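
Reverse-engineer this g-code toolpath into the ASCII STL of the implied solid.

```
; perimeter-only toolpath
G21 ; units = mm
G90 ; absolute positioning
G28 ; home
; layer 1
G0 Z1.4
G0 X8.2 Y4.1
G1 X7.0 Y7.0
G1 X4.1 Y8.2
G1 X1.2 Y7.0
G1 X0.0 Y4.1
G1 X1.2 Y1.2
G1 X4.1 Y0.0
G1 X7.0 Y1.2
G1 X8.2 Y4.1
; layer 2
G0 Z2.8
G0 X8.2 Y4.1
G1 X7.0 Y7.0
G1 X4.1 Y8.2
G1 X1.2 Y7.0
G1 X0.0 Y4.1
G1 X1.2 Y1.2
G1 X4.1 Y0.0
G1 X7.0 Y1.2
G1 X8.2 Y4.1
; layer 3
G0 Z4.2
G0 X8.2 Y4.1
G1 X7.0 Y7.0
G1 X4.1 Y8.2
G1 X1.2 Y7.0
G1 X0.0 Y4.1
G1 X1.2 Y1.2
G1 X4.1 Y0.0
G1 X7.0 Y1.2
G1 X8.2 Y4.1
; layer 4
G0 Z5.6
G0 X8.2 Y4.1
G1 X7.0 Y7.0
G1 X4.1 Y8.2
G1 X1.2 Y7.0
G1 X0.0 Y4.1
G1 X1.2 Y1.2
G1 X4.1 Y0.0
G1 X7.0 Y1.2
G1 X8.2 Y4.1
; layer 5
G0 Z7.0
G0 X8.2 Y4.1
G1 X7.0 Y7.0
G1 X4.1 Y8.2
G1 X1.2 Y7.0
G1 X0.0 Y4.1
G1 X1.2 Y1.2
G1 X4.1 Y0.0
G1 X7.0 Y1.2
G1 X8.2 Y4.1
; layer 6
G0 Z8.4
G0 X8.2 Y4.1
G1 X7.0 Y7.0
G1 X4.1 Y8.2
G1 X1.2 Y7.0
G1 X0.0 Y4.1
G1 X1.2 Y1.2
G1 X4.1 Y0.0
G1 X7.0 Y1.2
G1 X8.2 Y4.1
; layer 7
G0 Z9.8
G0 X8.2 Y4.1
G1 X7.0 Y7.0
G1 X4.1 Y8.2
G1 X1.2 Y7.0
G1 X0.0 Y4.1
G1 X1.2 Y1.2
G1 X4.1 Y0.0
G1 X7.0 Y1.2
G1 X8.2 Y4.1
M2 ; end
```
solid part
  facet normal 0.0000 0.0000 -1.0000
    outer loop
      vertex 4.1 8.2 0.0
      vertex 7.0 7.0 0.0
      vertex 8.2 4.1 0.0
    endloop
  endfacet
  facet normal 0.0000 0.0000 -1.0000
    outer loop
      vertex 1.2 7.0 0.0
      vertex 4.1 8.2 0.0
      vertex 8.2 4.1 0.0
    endloop
  endfacet
  facet normal 0.0000 0.0000 -1.0000
    outer loop
      vertex 0.0 4.1 0.0
      vertex 1.2 7.0 0.0
      vertex 8.2 4.1 0.0
    endloop
  endfacet
  facet normal 0.0000 0.0000 -1.0000
    outer loop
      vertex 1.2 1.2 0.0
      vertex 0.0 4.1 0.0
      vertex 8.2 4.1 0.0
    endloop
  endfacet
  facet normal 0.0000 0.0000 -1.0000
    outer loop
      vertex 4.1 0.0 0.0
      vertex 1.2 1.2 0.0
      vertex 8.2 4.1 0.0
    endloop
  endfacet
  facet normal 0.0000 0.0000 -1.0000
    outer loop
      vertex 7.0 1.2 0.0
      vertex 4.1 0.0 0.0
      vertex 8.2 4.1 0.0
    endloop
  endfacet
  facet normal 0.0000 0.0000 1.0000
    outer loop
      vertex 8.2 4.1 9.8
      vertex 7.0 7.0 9.8
      vertex 4.1 8.2 9.8
    endloop
  endfacet
  facet normal 0.0000 0.0000 1.0000
    outer loop
      vertex 8.2 4.1 9.8
      vertex 4.1 8.2 9.8
      vertex 1.2 7.0 9.8
    endloop
  endfacet
  facet normal 0.0000 0.0000 1.0000
    outer loop
      vertex 8.2 4.1 9.8
      vertex 1.2 7.0 9.8
      vertex 0.0 4.1 9.8
    endloop
  endfacet
  facet normal 0.0000 0.0000 1.0000
    outer loop
      vertex 8.2 4.1 9.8
      vertex 0.0 4.1 9.8
      vertex 1.2 1.2 9.8
    endloop
  endfacet
  facet normal 0.0000 0.0000 1.0000
    outer loop
      vertex 8.2 4.1 9.8
      vertex 1.2 1.2 9.8
      vertex 4.1 0.0 9.8
    endloop
  endfacet
  facet normal 0.0000 0.0000 1.0000
    outer loop
      vertex 8.2 4.1 9.8
      vertex 4.1 0.0 9.8
      vertex 7.0 1.2 9.8
    endloop
  endfacet
  facet normal 0.9240 0.3824 0.0000
    outer loop
      vertex 8.2 4.1 0.0
      vertex 7.0 7.0 0.0
      vertex 7.0 7.0 9.8
    endloop
  endfacet
  facet normal 0.9240 0.3824 0.0000
    outer loop
      vertex 8.2 4.1 0.0
      vertex 7.0 7.0 9.8
      vertex 8.2 4.1 9.8
    endloop
  endfacet
  facet normal 0.3824 0.9240 0.0000
    outer loop
      vertex 7.0 7.0 0.0
      vertex 4.1 8.2 0.0
      vertex 4.1 8.2 9.8
    endloop
  endfacet
  facet normal 0.3824 0.9240 0.0000
    outer loop
      vertex 7.0 7.0 0.0
      vertex 4.1 8.2 9.8
      vertex 7.0 7.0 9.8
    endloop
  endfacet
  facet normal -0.3824 0.9240 0.0000
    outer loop
      vertex 4.1 8.2 0.0
      vertex 1.2 7.0 0.0
      vertex 1.2 7.0 9.8
    endloop
  endfacet
  facet normal -0.3824 0.9240 0.0000
    outer loop
      vertex 4.1 8.2 0.0
      vertex 1.2 7.0 9.8
      vertex 4.1 8.2 9.8
    endloop
  endfacet
  facet normal -0.9240 0.3824 0.0000
    outer loop
      vertex 1.2 7.0 0.0
      vertex 0.0 4.1 0.0
      vertex 0.0 4.1 9.8
    endloop
  endfacet
  facet normal -0.9240 0.3824 0.0000
    outer loop
      vertex 1.2 7.0 0.0
      vertex 0.0 4.1 9.8
      vertex 1.2 7.0 9.8
    endloop
  endfacet
  facet normal -0.9240 -0.3824 0.0000
    outer loop
      vertex 0.0 4.1 0.0
      vertex 1.2 1.2 0.0
      vertex 1.2 1.2 9.8
    endloop
  endfacet
  facet normal -0.9240 -0.3824 0.0000
    outer loop
      vertex 0.0 4.1 0.0
      vertex 1.2 1.2 9.8
      vertex 0.0 4.1 9.8
    endloop
  endfacet
  facet normal -0.3824 -0.9240 0.0000
    outer loop
      vertex 1.2 1.2 0.0
      vertex 4.1 0.0 0.0
      vertex 4.1 0.0 9.8
    endloop
  endfacet
  facet normal -0.3824 -0.9240 0.0000
    outer loop
      vertex 1.2 1.2 0.0
      vertex 4.1 0.0 9.8
      vertex 1.2 1.2 9.8
    endloop
  endfacet
  facet normal 0.3824 -0.9240 0.0000
    outer loop
      vertex 4.1 0.0 0.0
      vertex 7.0 1.2 0.0
      vertex 7.0 1.2 9.8
    endloop
  endfacet
  facet normal 0.3824 -0.9240 0.0000
    outer loop
      vertex 4.1 0.0 0.0
      vertex 7.0 1.2 9.8
      vertex 4.1 0.0 9.8
    endloop
  endfacet
  facet normal 0.9240 -0.3824 0.0000
    outer loop
      vertex 7.0 1.2 0.0
      vertex 8.2 4.1 0.0
      vertex 8.2 4.1 9.8
    endloop
  endfacet
  facet normal 0.9240 -0.3824 0.0000
    outer loop
      vertex 7.0 1.2 0.0
      vertex 8.2 4.1 9.8
      vertex 7.0 1.2 9.8
    endloop
  endfacet
endsolid part

The G0 Z moves step by Δz≈1.4 mm. Every layer's G1 loop is the same polygon, so the solid is a straight extrusion of it from z=0 to z≈9.8. Closing with flat bottom and top caps and triangulating gives 28 facets — a regular 8-sided prism (a cylinder approximated with 8 flat sides), circumscribed radius ≈ 4.1 mm, height ≈ 9.8 mm.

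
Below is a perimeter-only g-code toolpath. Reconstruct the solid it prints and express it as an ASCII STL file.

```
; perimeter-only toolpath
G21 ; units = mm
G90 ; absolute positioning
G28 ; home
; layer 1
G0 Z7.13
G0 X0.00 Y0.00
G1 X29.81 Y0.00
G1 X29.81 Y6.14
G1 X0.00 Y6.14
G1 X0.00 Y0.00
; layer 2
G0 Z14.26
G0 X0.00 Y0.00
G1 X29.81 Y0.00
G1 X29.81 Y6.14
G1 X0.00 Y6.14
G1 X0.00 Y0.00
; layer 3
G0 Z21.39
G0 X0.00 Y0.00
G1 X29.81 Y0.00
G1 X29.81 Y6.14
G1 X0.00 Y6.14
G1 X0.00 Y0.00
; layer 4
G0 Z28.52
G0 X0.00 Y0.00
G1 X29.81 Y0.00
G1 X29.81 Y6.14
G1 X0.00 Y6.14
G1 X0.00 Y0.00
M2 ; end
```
solid part
  facet normal 0.0000 0.0000 -1.0000
    outer loop
      vertex 29.81 6.14 0.00
      vertex 29.81 0.00 0.00
      vertex 0.00 0.00 0.00
    endloop
  endfacet
  facet normal 0.0000 0.0000 -1.0000
    outer loop
      vertex 0.00 6.14 0.00
      vertex 29.81 6.14 0.00
      vertex 0.00 0.00 0.00
    endloop
  endfacet
  facet normal 0.0000 0.0000 1.0000
    outer loop
      vertex 0.00 0.00 28.52
      vertex 29.81 0.00 28.52
      vertex 29.81 6.14 28.52
    endloop
  endfacet
  facet normal 0.0000 0.0000 1.0000
    outer loop
      vertex 0.00 0.00 28.52
      vertex 29.81 6.14 28.52
      vertex 0.00 6.14 28.52
    endloop
  endfacet
  facet normal 0.0000 -1.0000 0.0000
    outer loop
      vertex 0.00 0.00 0.00
      vertex 29.81 0.00 0.00
      vertex 29.81 0.00 28.52
    endloop
  endfacet
  facet normal 0.0000 -1.0000 0.0000
    outer loop
      vertex 0.00 0.00 0.00
      vertex 29.81 0.00 28.52
      vertex 0.00 0.00 28.52
    endloop
  endfacet
  facet normal 0.0000 1.0000 0.0000
    outer loop
      vertex 29.81 6.14 28.52
      vertex 29.81 6.14 0.00
      vertex 0.00 6.14 0.00
    endloop
  endfacet
  facet normal 0.0000 1.0000 0.0000
    outer loop
      vertex 0.00 6.14 28.52
      vertex 29.81 6.14 28.52
      vertex 0.00 6.14 0.00
    endloop
  endfacet
  facet normal -1.0000 0.0000 0.0000
    outer loop
      vertex 0.00 6.14 28.52
      vertex 0.00 6.14 0.00
      vertex 0.00 0.00 0.00
    endloop
  endfacet
  facet normal -1.0000 0.0000 0.0000
    outer loop
      vertex 0.00 0.00 28.52
      vertex 0.00 6.14 28.52
      vertex 0.00 0.00 0.00
    endloop
  endfacet
  facet normal 1.0000 0.0000 0.0000
    outer loop
      vertex 29.81 0.00 0.00
      vertex 29.81 6.14 0.00
      vertex 29.81 6.14 28.52
    endloop
  endfacet
  facet normal 1.0000 0.0000 0.0000
    outer loop
      vertex 29.81 0.00 0.00
      vertex 29.81 6.14 28.52
      vertex 29.81 0.00 28.52
    endloop
  endfacet
endsolid part

The G0 Z moves step by Δz≈7.13 mm. Every layer's G1 loop is the same polygon, so the solid is a straight extrusion of it from z=0 to z≈28.5. Closing with flat bottom and top caps and triangulating gives 12 facets — a rectangular box, roughly 29.8 × 6.14 mm footprint and 28.5 mm tall.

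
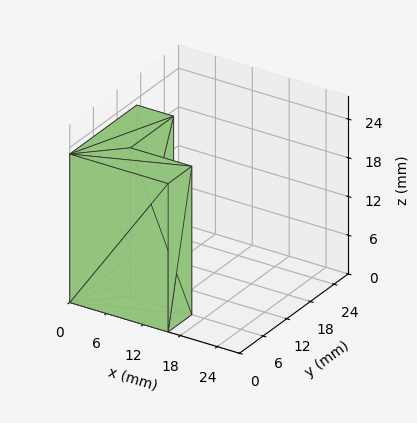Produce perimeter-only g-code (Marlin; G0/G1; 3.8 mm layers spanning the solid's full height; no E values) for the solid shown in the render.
Reading the render: the shape is an L-shaped prism: outer 16 × 17 mm, arm thicknesses ≈ 6 mm (horizontal) and 6 mm (vertical), extruded 23 mm in z (dimensions read to the nearest mm from the axis ticks). For the g-code, the solid's height is divided into equal slices at the stated Δz and each level perimeter traced with G1 moves after a G0 lift.

; perimeter-only toolpath
G21 ; units = mm
G90 ; absolute positioning
G28 ; home
; layer 1
G0 Z3.8
G0 X0.0 Y0.0
G1 X16.0 Y0.0
G1 X16.0 Y6.0
G1 X6.0 Y6.0
G1 X6.0 Y17.0
G1 X0.0 Y17.0
G1 X0.0 Y0.0
; layer 2
G0 Z7.7
G0 X0.0 Y0.0
G1 X16.0 Y0.0
G1 X16.0 Y6.0
G1 X6.0 Y6.0
G1 X6.0 Y17.0
G1 X0.0 Y17.0
G1 X0.0 Y0.0
; layer 3
G0 Z11.5
G0 X0.0 Y0.0
G1 X16.0 Y0.0
G1 X16.0 Y6.0
G1 X6.0 Y6.0
G1 X6.0 Y17.0
G1 X0.0 Y17.0
G1 X0.0 Y0.0
; layer 4
G0 Z15.3
G0 X0.0 Y0.0
G1 X16.0 Y0.0
G1 X16.0 Y6.0
G1 X6.0 Y6.0
G1 X6.0 Y17.0
G1 X0.0 Y17.0
G1 X0.0 Y0.0
; layer 5
G0 Z19.2
G0 X0.0 Y0.0
G1 X16.0 Y0.0
G1 X16.0 Y6.0
G1 X6.0 Y6.0
G1 X6.0 Y17.0
G1 X0.0 Y17.0
G1 X0.0 Y0.0
; layer 6
G0 Z23.0
G0 X0.0 Y0.0
G1 X16.0 Y0.0
G1 X16.0 Y6.0
G1 X6.0 Y6.0
G1 X6.0 Y17.0
G1 X0.0 Y17.0
G1 X0.0 Y0.0
M2 ; end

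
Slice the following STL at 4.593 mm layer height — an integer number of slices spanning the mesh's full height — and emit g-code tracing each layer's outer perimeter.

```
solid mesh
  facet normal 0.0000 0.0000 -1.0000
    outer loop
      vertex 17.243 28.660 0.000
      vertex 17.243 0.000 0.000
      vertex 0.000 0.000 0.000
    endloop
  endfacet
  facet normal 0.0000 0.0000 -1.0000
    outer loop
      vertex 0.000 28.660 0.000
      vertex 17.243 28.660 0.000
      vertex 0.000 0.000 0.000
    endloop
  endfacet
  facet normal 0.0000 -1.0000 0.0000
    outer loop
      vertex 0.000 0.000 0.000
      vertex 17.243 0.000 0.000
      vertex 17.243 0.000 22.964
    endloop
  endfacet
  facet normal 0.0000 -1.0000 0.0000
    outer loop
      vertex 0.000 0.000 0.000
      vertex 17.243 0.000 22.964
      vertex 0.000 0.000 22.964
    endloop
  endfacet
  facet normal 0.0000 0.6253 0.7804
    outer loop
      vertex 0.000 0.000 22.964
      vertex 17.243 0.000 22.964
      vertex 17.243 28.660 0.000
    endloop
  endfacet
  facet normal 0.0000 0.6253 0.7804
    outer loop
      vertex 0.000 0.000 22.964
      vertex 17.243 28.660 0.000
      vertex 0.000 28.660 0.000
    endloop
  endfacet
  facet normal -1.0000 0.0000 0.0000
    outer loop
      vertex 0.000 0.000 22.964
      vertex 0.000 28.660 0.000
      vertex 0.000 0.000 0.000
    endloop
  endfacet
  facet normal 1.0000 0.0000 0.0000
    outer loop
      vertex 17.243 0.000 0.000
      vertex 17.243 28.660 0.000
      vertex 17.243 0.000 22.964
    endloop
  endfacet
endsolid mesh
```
; perimeter-only toolpath
G21 ; units = mm
G90 ; absolute positioning
G28 ; home
; layer 1
G0 Z4.593
G0 X0.000 Y0.000
G1 X17.243 Y0.000
G1 X17.243 Y22.928
G1 X0.000 Y22.928
G1 X0.000 Y0.000
; layer 2
G0 Z9.186
G0 X0.000 Y0.000
G1 X17.243 Y0.000
G1 X17.243 Y17.196
G1 X0.000 Y17.196
G1 X0.000 Y0.000
; layer 3
G0 Z13.778
G0 X0.000 Y0.000
G1 X17.243 Y0.000
G1 X17.243 Y11.464
G1 X0.000 Y11.464
G1 X0.000 Y0.000
; layer 4
G0 Z18.371
G0 X0.000 Y0.000
G1 X17.243 Y0.000
G1 X17.243 Y5.732
G1 X0.000 Y5.732
G1 X0.000 Y0.000
M2 ; end

The solid is a wedge (ramp): 17.2 × 28.7 mm base, rising to 23 mm along the y=0 edge and sloping linearly to z=0 at y=28.7. Slicing at Δz = 4.593 mm — 5 equal slices spanning the solid's height, so layer i sits at z = i·h/5 — gives 4 non-empty perimeters. Each is a 4-segment closed polygon; G0 lifts to the layer z and rapids to the start vertex, then G1 traces the edges. The cross-section shrinks linearly with z (the slice at the apex is degenerate and omitted).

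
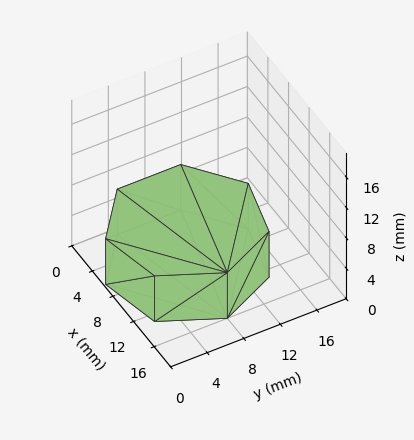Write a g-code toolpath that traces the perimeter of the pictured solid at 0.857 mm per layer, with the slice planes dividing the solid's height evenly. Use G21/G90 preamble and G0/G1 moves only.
Reading the render: the shape is a regular 7-sided prism (a cylinder approximated with 7 flat sides), circumscribed radius ≈ 8 mm, height ≈ 6 mm (dimensions read to the nearest mm from the axis ticks). For the g-code, the solid's height is divided into equal slices at the stated Δz and each level perimeter traced with G1 moves after a G0 lift.

; perimeter-only toolpath
G21 ; units = mm
G90 ; absolute positioning
G28 ; home
; layer 1
G0 Z0.857
G0 X16.000 Y8.000
G1 X12.988 Y14.255
G1 X6.220 Y15.799
G1 X0.792 Y11.471
G1 X0.792 Y4.529
G1 X6.220 Y0.201
G1 X12.988 Y1.745
G1 X16.000 Y8.000
; layer 2
G0 Z1.714
G0 X16.000 Y8.000
G1 X12.988 Y14.255
G1 X6.220 Y15.799
G1 X0.792 Y11.471
G1 X0.792 Y4.529
G1 X6.220 Y0.201
G1 X12.988 Y1.745
G1 X16.000 Y8.000
; layer 3
G0 Z2.571
G0 X16.000 Y8.000
G1 X12.988 Y14.255
G1 X6.220 Y15.799
G1 X0.792 Y11.471
G1 X0.792 Y4.529
G1 X6.220 Y0.201
G1 X12.988 Y1.745
G1 X16.000 Y8.000
; layer 4
G0 Z3.429
G0 X16.000 Y8.000
G1 X12.988 Y14.255
G1 X6.220 Y15.799
G1 X0.792 Y11.471
G1 X0.792 Y4.529
G1 X6.220 Y0.201
G1 X12.988 Y1.745
G1 X16.000 Y8.000
; layer 5
G0 Z4.286
G0 X16.000 Y8.000
G1 X12.988 Y14.255
G1 X6.220 Y15.799
G1 X0.792 Y11.471
G1 X0.792 Y4.529
G1 X6.220 Y0.201
G1 X12.988 Y1.745
G1 X16.000 Y8.000
; layer 6
G0 Z5.143
G0 X16.000 Y8.000
G1 X12.988 Y14.255
G1 X6.220 Y15.799
G1 X0.792 Y11.471
G1 X0.792 Y4.529
G1 X6.220 Y0.201
G1 X12.988 Y1.745
G1 X16.000 Y8.000
; layer 7
G0 Z6.000
G0 X16.000 Y8.000
G1 X12.988 Y14.255
G1 X6.220 Y15.799
G1 X0.792 Y11.471
G1 X0.792 Y4.529
G1 X6.220 Y0.201
G1 X12.988 Y1.745
G1 X16.000 Y8.000
M2 ; end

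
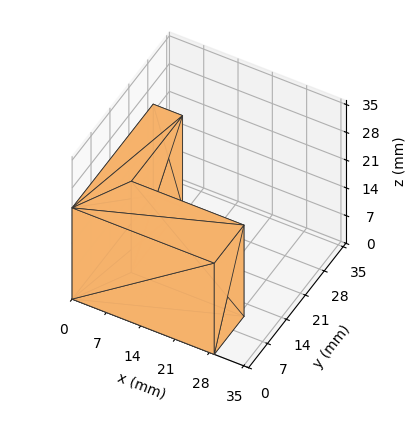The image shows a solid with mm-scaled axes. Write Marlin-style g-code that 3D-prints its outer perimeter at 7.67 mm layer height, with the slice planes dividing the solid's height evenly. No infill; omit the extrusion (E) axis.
Reading the render: the shape is an L-shaped prism: outer 29 × 30 mm, arm thicknesses ≈ 11 mm (horizontal) and 6 mm (vertical), extruded 23 mm in z (dimensions read to the nearest mm from the axis ticks). For the g-code, the solid's height is divided into equal slices at the stated Δz and each level perimeter traced with G1 moves after a G0 lift.

; perimeter-only toolpath
G21 ; units = mm
G90 ; absolute positioning
G28 ; home
; layer 1
G0 Z7.67
G0 X0.00 Y0.00
G1 X29.00 Y0.00
G1 X29.00 Y11.00
G1 X6.00 Y11.00
G1 X6.00 Y30.00
G1 X0.00 Y30.00
G1 X0.00 Y0.00
; layer 2
G0 Z15.33
G0 X0.00 Y0.00
G1 X29.00 Y0.00
G1 X29.00 Y11.00
G1 X6.00 Y11.00
G1 X6.00 Y30.00
G1 X0.00 Y30.00
G1 X0.00 Y0.00
; layer 3
G0 Z23.00
G0 X0.00 Y0.00
G1 X29.00 Y0.00
G1 X29.00 Y11.00
G1 X6.00 Y11.00
G1 X6.00 Y30.00
G1 X0.00 Y30.00
G1 X0.00 Y0.00
M2 ; end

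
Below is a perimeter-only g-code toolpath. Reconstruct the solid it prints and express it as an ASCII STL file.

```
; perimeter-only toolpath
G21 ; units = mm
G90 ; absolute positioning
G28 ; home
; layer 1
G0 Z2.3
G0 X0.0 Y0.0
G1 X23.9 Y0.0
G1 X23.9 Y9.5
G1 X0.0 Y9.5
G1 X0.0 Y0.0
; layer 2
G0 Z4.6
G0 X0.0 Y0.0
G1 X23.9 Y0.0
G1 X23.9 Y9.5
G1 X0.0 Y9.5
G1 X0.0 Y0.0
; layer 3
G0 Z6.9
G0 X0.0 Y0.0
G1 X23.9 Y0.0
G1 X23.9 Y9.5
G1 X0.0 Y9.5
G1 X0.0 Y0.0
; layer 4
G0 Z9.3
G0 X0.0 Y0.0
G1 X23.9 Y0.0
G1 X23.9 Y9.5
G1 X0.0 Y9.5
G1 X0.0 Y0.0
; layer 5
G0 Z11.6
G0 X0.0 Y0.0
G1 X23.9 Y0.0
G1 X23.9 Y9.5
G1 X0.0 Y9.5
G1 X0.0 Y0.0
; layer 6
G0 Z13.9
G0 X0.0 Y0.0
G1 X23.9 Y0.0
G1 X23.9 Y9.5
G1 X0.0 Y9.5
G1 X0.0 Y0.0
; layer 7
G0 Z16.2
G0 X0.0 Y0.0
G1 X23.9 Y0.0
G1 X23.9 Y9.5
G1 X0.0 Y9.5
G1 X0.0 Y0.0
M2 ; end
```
solid part
  facet normal 0.0000 0.0000 -1.0000
    outer loop
      vertex 23.9 9.5 0.0
      vertex 23.9 0.0 0.0
      vertex 0.0 0.0 0.0
    endloop
  endfacet
  facet normal 0.0000 0.0000 -1.0000
    outer loop
      vertex 0.0 9.5 0.0
      vertex 23.9 9.5 0.0
      vertex 0.0 0.0 0.0
    endloop
  endfacet
  facet normal 0.0000 0.0000 1.0000
    outer loop
      vertex 0.0 0.0 16.2
      vertex 23.9 0.0 16.2
      vertex 23.9 9.5 16.2
    endloop
  endfacet
  facet normal 0.0000 0.0000 1.0000
    outer loop
      vertex 0.0 0.0 16.2
      vertex 23.9 9.5 16.2
      vertex 0.0 9.5 16.2
    endloop
  endfacet
  facet normal 0.0000 -1.0000 0.0000
    outer loop
      vertex 0.0 0.0 0.0
      vertex 23.9 0.0 0.0
      vertex 23.9 0.0 16.2
    endloop
  endfacet
  facet normal 0.0000 -1.0000 0.0000
    outer loop
      vertex 0.0 0.0 0.0
      vertex 23.9 0.0 16.2
      vertex 0.0 0.0 16.2
    endloop
  endfacet
  facet normal 0.0000 1.0000 0.0000
    outer loop
      vertex 23.9 9.5 16.2
      vertex 23.9 9.5 0.0
      vertex 0.0 9.5 0.0
    endloop
  endfacet
  facet normal 0.0000 1.0000 0.0000
    outer loop
      vertex 0.0 9.5 16.2
      vertex 23.9 9.5 16.2
      vertex 0.0 9.5 0.0
    endloop
  endfacet
  facet normal -1.0000 0.0000 0.0000
    outer loop
      vertex 0.0 9.5 16.2
      vertex 0.0 9.5 0.0
      vertex 0.0 0.0 0.0
    endloop
  endfacet
  facet normal -1.0000 0.0000 0.0000
    outer loop
      vertex 0.0 0.0 16.2
      vertex 0.0 9.5 16.2
      vertex 0.0 0.0 0.0
    endloop
  endfacet
  facet normal 1.0000 0.0000 0.0000
    outer loop
      vertex 23.9 0.0 0.0
      vertex 23.9 9.5 0.0
      vertex 23.9 9.5 16.2
    endloop
  endfacet
  facet normal 1.0000 0.0000 0.0000
    outer loop
      vertex 23.9 0.0 0.0
      vertex 23.9 9.5 16.2
      vertex 23.9 0.0 16.2
    endloop
  endfacet
endsolid part

The G0 Z moves step by Δz≈2.3 mm. Every layer's G1 loop is the same polygon, so the solid is a straight extrusion of it from z=0 to z≈16.2. Closing with flat bottom and top caps and triangulating gives 12 facets — a rectangular box, roughly 23.9 × 9.5 mm footprint and 16.2 mm tall.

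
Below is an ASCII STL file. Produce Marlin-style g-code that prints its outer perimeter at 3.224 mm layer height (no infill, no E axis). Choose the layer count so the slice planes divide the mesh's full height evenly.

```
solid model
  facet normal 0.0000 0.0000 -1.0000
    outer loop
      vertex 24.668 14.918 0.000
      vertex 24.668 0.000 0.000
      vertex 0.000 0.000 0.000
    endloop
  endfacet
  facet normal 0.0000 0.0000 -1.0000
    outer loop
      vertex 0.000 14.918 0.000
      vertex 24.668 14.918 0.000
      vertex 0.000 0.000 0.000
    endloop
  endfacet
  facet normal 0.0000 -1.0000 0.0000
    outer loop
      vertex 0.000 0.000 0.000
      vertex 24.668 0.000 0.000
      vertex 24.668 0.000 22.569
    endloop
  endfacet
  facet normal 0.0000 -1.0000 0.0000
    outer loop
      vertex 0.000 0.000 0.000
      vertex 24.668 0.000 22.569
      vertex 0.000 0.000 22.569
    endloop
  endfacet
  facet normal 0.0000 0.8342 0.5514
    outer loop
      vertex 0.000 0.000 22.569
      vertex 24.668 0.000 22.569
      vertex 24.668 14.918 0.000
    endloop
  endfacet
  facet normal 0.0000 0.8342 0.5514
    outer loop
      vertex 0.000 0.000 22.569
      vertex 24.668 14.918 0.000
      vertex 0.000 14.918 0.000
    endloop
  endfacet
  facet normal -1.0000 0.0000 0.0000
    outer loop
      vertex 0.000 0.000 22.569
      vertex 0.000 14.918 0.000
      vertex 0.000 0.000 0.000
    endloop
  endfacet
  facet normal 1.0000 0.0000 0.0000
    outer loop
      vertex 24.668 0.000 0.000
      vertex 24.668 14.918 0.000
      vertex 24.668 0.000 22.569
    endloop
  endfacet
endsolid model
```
; perimeter-only toolpath
G21 ; units = mm
G90 ; absolute positioning
G28 ; home
; layer 1
G0 Z3.224
G0 X0.000 Y0.000
G1 X24.668 Y0.000
G1 X24.668 Y12.787
G1 X0.000 Y12.787
G1 X0.000 Y0.000
; layer 2
G0 Z6.448
G0 X0.000 Y0.000
G1 X24.668 Y0.000
G1 X24.668 Y10.656
G1 X0.000 Y10.656
G1 X0.000 Y0.000
; layer 3
G0 Z9.672
G0 X0.000 Y0.000
G1 X24.668 Y0.000
G1 X24.668 Y8.525
G1 X0.000 Y8.525
G1 X0.000 Y0.000
; layer 4
G0 Z12.897
G0 X0.000 Y0.000
G1 X24.668 Y0.000
G1 X24.668 Y6.393
G1 X0.000 Y6.393
G1 X0.000 Y0.000
; layer 5
G0 Z16.121
G0 X0.000 Y0.000
G1 X24.668 Y0.000
G1 X24.668 Y4.262
G1 X0.000 Y4.262
G1 X0.000 Y0.000
; layer 6
G0 Z19.345
G0 X0.000 Y0.000
G1 X24.668 Y0.000
G1 X24.668 Y2.131
G1 X0.000 Y2.131
G1 X0.000 Y0.000
M2 ; end

The solid is a wedge (ramp): 24.7 × 14.9 mm base, rising to 22.6 mm along the y=0 edge and sloping linearly to z=0 at y=14.9. Slicing at Δz = 3.224 mm — 7 equal slices spanning the solid's height, so layer i sits at z = i·h/7 — gives 6 non-empty perimeters. Each is a 4-segment closed polygon; G0 lifts to the layer z and rapids to the start vertex, then G1 traces the edges. The cross-section shrinks linearly with z (the slice at the apex is degenerate and omitted).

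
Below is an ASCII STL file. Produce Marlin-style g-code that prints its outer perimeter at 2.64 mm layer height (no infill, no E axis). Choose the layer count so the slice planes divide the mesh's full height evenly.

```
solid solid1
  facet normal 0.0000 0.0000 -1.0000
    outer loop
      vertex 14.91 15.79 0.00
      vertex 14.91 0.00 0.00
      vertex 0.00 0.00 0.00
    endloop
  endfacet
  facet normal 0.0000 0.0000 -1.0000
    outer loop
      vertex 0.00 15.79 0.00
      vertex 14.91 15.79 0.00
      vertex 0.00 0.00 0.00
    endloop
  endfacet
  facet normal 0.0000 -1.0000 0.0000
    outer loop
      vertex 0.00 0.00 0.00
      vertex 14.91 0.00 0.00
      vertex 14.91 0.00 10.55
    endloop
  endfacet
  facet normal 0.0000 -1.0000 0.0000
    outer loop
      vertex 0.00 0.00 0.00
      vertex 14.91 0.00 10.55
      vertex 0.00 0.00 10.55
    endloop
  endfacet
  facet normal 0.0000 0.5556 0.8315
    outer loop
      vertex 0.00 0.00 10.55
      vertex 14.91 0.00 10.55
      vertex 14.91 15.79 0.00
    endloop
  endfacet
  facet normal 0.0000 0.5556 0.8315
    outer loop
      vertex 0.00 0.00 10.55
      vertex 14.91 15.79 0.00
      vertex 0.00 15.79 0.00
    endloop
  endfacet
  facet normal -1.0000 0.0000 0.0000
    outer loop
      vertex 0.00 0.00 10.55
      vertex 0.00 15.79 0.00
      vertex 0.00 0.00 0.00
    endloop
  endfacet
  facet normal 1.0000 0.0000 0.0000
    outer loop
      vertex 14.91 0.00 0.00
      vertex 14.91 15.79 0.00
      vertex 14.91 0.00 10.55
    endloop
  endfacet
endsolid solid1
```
; perimeter-only toolpath
G21 ; units = mm
G90 ; absolute positioning
G28 ; home
; layer 1
G0 Z2.64
G0 X0.00 Y0.00
G1 X14.91 Y0.00
G1 X14.91 Y11.84
G1 X0.00 Y11.84
G1 X0.00 Y0.00
; layer 2
G0 Z5.28
G0 X0.00 Y0.00
G1 X14.91 Y0.00
G1 X14.91 Y7.89
G1 X0.00 Y7.89
G1 X0.00 Y0.00
; layer 3
G0 Z7.91
G0 X0.00 Y0.00
G1 X14.91 Y0.00
G1 X14.91 Y3.95
G1 X0.00 Y3.95
G1 X0.00 Y0.00
M2 ; end

The solid is a wedge (ramp): 14.9 × 15.8 mm base, rising to 10.6 mm along the y=0 edge and sloping linearly to z=0 at y=15.8. Slicing at Δz = 2.64 mm — 4 equal slices spanning the solid's height, so layer i sits at z = i·h/4 — gives 3 non-empty perimeters. Each is a 4-segment closed polygon; G0 lifts to the layer z and rapids to the start vertex, then G1 traces the edges. The cross-section shrinks linearly with z (the slice at the apex is degenerate and omitted).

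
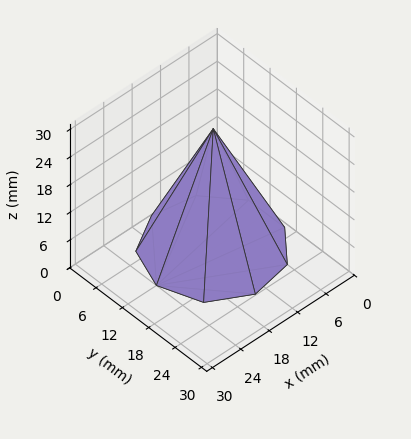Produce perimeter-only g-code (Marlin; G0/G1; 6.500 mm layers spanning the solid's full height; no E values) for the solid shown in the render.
Reading the render: the shape is a regular 9-sided pyramid, base circumscribed radius ≈ 12 mm, apex at z ≈ 26 mm (dimensions read to the nearest mm from the axis ticks). For the g-code, the solid's height is divided into equal slices at the stated Δz and each level perimeter traced with G1 moves after a G0 lift.

; perimeter-only toolpath
G21 ; units = mm
G90 ; absolute positioning
G28 ; home
; layer 1
G0 Z6.500
G0 X21.000 Y12.000
G1 X18.895 Y17.785
G1 X13.563 Y20.864
G1 X7.500 Y19.794
G1 X3.543 Y15.078
G1 X3.543 Y8.922
G1 X7.500 Y4.206
G1 X13.563 Y3.136
G1 X18.895 Y6.215
G1 X21.000 Y12.000
; layer 2
G0 Z13.000
G0 X18.000 Y12.000
G1 X16.596 Y15.857
G1 X13.042 Y17.909
G1 X9.000 Y17.196
G1 X6.362 Y14.052
G1 X6.362 Y9.948
G1 X9.000 Y6.804
G1 X13.042 Y6.091
G1 X16.596 Y8.143
G1 X18.000 Y12.000
; layer 3
G0 Z19.500
G0 X15.000 Y12.000
G1 X14.298 Y13.928
G1 X12.521 Y14.954
G1 X10.500 Y14.598
G1 X9.181 Y13.026
G1 X9.181 Y10.974
G1 X10.500 Y9.402
G1 X12.521 Y9.046
G1 X14.298 Y10.072
G1 X15.000 Y12.000
M2 ; end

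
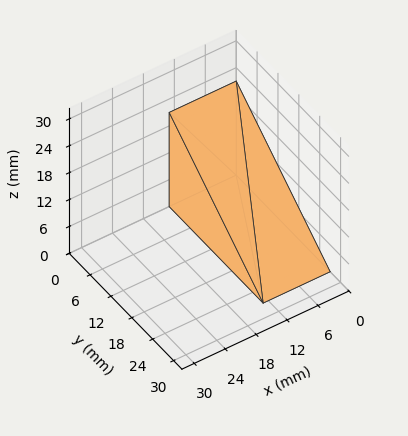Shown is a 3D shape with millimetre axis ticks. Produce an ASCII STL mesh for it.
Reading the render: the shape is a wedge (ramp): 13 × 27 mm base, rising to 21 mm along the y=0 edge and sloping linearly to z=0 at y=27 (dimensions read to the nearest mm from the axis ticks). For the STL, each face is triangulated and given an outward normal.

solid part
  facet normal 0.0000 0.0000 -1.0000
    outer loop
      vertex 13.00 27.00 0.00
      vertex 13.00 0.00 0.00
      vertex 0.00 0.00 0.00
    endloop
  endfacet
  facet normal 0.0000 0.0000 -1.0000
    outer loop
      vertex 0.00 27.00 0.00
      vertex 13.00 27.00 0.00
      vertex 0.00 0.00 0.00
    endloop
  endfacet
  facet normal 0.0000 -1.0000 0.0000
    outer loop
      vertex 0.00 0.00 0.00
      vertex 13.00 0.00 0.00
      vertex 13.00 0.00 21.00
    endloop
  endfacet
  facet normal 0.0000 -1.0000 0.0000
    outer loop
      vertex 0.00 0.00 0.00
      vertex 13.00 0.00 21.00
      vertex 0.00 0.00 21.00
    endloop
  endfacet
  facet normal 0.0000 0.6139 0.7894
    outer loop
      vertex 0.00 0.00 21.00
      vertex 13.00 0.00 21.00
      vertex 13.00 27.00 0.00
    endloop
  endfacet
  facet normal 0.0000 0.6139 0.7894
    outer loop
      vertex 0.00 0.00 21.00
      vertex 13.00 27.00 0.00
      vertex 0.00 27.00 0.00
    endloop
  endfacet
  facet normal -1.0000 0.0000 0.0000
    outer loop
      vertex 0.00 0.00 21.00
      vertex 0.00 27.00 0.00
      vertex 0.00 0.00 0.00
    endloop
  endfacet
  facet normal 1.0000 0.0000 0.0000
    outer loop
      vertex 13.00 0.00 0.00
      vertex 13.00 27.00 0.00
      vertex 13.00 0.00 21.00
    endloop
  endfacet
endsolid part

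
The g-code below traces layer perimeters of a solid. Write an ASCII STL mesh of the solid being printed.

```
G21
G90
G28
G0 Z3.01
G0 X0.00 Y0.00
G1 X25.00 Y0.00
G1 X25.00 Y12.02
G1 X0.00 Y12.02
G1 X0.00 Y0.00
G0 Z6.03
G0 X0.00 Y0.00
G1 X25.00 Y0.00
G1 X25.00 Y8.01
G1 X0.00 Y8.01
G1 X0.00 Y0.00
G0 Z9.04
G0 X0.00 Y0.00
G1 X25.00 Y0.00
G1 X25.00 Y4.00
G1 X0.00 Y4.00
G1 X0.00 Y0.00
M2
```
solid part
  facet normal 0.0000 0.0000 -1.0000
    outer loop
      vertex 25.00 16.02 0.00
      vertex 25.00 0.00 0.00
      vertex 0.00 0.00 0.00
    endloop
  endfacet
  facet normal 0.0000 0.0000 -1.0000
    outer loop
      vertex 0.00 16.02 0.00
      vertex 25.00 16.02 0.00
      vertex 0.00 0.00 0.00
    endloop
  endfacet
  facet normal 0.0000 -1.0000 0.0000
    outer loop
      vertex 0.00 0.00 0.00
      vertex 25.00 0.00 0.00
      vertex 25.00 0.00 12.05
    endloop
  endfacet
  facet normal 0.0000 -1.0000 0.0000
    outer loop
      vertex 0.00 0.00 0.00
      vertex 25.00 0.00 12.05
      vertex 0.00 0.00 12.05
    endloop
  endfacet
  facet normal 0.0000 0.6011 0.7992
    outer loop
      vertex 0.00 0.00 12.05
      vertex 25.00 0.00 12.05
      vertex 25.00 16.02 0.00
    endloop
  endfacet
  facet normal 0.0000 0.6011 0.7992
    outer loop
      vertex 0.00 0.00 12.05
      vertex 25.00 16.02 0.00
      vertex 0.00 16.02 0.00
    endloop
  endfacet
  facet normal -1.0000 0.0000 0.0000
    outer loop
      vertex 0.00 0.00 12.05
      vertex 0.00 16.02 0.00
      vertex 0.00 0.00 0.00
    endloop
  endfacet
  facet normal 1.0000 0.0000 0.0000
    outer loop
      vertex 25.00 0.00 0.00
      vertex 25.00 16.02 0.00
      vertex 25.00 0.00 12.05
    endloop
  endfacet
endsolid part

The G0 Z moves step by Δz≈3.01 mm. The G1 loops shrink linearly with z, so the solid tapers from its base footprint up to z≈12.1. Closing with a flat bottom cap and the tapered top and triangulating gives 8 facets — a wedge (ramp): 25 × 16 mm base, rising to 12.1 mm along the y=0 edge and sloping linearly to z=0 at y=16.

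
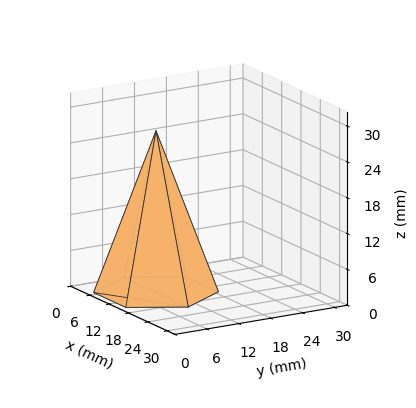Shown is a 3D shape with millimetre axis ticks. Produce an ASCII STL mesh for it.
Reading the render: the shape is a regular 6-sided pyramid, base circumscribed radius ≈ 10 mm, apex at z ≈ 27 mm (dimensions read to the nearest mm from the axis ticks). For the STL, each face is triangulated and given an outward normal.

solid part
  facet normal 0.0000 0.0000 -1.0000
    outer loop
      vertex 5.0 18.7 0.0
      vertex 15.0 18.7 0.0
      vertex 20.0 10.0 0.0
    endloop
  endfacet
  facet normal 0.0000 0.0000 -1.0000
    outer loop
      vertex 0.0 10.0 0.0
      vertex 5.0 18.7 0.0
      vertex 20.0 10.0 0.0
    endloop
  endfacet
  facet normal 0.0000 0.0000 -1.0000
    outer loop
      vertex 5.0 1.3 0.0
      vertex 0.0 10.0 0.0
      vertex 20.0 10.0 0.0
    endloop
  endfacet
  facet normal 0.0000 0.0000 -1.0000
    outer loop
      vertex 15.0 1.3 0.0
      vertex 5.0 1.3 0.0
      vertex 20.0 10.0 0.0
    endloop
  endfacet
  facet normal 0.8255 0.4744 0.3057
    outer loop
      vertex 20.0 10.0 0.0
      vertex 15.0 18.7 0.0
      vertex 10.0 10.0 27.0
    endloop
  endfacet
  facet normal 0.0000 0.9518 0.3067
    outer loop
      vertex 15.0 18.7 0.0
      vertex 5.0 18.7 0.0
      vertex 10.0 10.0 27.0
    endloop
  endfacet
  facet normal -0.8255 0.4744 0.3057
    outer loop
      vertex 5.0 18.7 0.0
      vertex 0.0 10.0 0.0
      vertex 10.0 10.0 27.0
    endloop
  endfacet
  facet normal -0.8255 -0.4744 0.3057
    outer loop
      vertex 0.0 10.0 0.0
      vertex 5.0 1.3 0.0
      vertex 10.0 10.0 27.0
    endloop
  endfacet
  facet normal 0.0000 -0.9518 0.3067
    outer loop
      vertex 5.0 1.3 0.0
      vertex 15.0 1.3 0.0
      vertex 10.0 10.0 27.0
    endloop
  endfacet
  facet normal 0.8255 -0.4744 0.3057
    outer loop
      vertex 15.0 1.3 0.0
      vertex 20.0 10.0 0.0
      vertex 10.0 10.0 27.0
    endloop
  endfacet
endsolid part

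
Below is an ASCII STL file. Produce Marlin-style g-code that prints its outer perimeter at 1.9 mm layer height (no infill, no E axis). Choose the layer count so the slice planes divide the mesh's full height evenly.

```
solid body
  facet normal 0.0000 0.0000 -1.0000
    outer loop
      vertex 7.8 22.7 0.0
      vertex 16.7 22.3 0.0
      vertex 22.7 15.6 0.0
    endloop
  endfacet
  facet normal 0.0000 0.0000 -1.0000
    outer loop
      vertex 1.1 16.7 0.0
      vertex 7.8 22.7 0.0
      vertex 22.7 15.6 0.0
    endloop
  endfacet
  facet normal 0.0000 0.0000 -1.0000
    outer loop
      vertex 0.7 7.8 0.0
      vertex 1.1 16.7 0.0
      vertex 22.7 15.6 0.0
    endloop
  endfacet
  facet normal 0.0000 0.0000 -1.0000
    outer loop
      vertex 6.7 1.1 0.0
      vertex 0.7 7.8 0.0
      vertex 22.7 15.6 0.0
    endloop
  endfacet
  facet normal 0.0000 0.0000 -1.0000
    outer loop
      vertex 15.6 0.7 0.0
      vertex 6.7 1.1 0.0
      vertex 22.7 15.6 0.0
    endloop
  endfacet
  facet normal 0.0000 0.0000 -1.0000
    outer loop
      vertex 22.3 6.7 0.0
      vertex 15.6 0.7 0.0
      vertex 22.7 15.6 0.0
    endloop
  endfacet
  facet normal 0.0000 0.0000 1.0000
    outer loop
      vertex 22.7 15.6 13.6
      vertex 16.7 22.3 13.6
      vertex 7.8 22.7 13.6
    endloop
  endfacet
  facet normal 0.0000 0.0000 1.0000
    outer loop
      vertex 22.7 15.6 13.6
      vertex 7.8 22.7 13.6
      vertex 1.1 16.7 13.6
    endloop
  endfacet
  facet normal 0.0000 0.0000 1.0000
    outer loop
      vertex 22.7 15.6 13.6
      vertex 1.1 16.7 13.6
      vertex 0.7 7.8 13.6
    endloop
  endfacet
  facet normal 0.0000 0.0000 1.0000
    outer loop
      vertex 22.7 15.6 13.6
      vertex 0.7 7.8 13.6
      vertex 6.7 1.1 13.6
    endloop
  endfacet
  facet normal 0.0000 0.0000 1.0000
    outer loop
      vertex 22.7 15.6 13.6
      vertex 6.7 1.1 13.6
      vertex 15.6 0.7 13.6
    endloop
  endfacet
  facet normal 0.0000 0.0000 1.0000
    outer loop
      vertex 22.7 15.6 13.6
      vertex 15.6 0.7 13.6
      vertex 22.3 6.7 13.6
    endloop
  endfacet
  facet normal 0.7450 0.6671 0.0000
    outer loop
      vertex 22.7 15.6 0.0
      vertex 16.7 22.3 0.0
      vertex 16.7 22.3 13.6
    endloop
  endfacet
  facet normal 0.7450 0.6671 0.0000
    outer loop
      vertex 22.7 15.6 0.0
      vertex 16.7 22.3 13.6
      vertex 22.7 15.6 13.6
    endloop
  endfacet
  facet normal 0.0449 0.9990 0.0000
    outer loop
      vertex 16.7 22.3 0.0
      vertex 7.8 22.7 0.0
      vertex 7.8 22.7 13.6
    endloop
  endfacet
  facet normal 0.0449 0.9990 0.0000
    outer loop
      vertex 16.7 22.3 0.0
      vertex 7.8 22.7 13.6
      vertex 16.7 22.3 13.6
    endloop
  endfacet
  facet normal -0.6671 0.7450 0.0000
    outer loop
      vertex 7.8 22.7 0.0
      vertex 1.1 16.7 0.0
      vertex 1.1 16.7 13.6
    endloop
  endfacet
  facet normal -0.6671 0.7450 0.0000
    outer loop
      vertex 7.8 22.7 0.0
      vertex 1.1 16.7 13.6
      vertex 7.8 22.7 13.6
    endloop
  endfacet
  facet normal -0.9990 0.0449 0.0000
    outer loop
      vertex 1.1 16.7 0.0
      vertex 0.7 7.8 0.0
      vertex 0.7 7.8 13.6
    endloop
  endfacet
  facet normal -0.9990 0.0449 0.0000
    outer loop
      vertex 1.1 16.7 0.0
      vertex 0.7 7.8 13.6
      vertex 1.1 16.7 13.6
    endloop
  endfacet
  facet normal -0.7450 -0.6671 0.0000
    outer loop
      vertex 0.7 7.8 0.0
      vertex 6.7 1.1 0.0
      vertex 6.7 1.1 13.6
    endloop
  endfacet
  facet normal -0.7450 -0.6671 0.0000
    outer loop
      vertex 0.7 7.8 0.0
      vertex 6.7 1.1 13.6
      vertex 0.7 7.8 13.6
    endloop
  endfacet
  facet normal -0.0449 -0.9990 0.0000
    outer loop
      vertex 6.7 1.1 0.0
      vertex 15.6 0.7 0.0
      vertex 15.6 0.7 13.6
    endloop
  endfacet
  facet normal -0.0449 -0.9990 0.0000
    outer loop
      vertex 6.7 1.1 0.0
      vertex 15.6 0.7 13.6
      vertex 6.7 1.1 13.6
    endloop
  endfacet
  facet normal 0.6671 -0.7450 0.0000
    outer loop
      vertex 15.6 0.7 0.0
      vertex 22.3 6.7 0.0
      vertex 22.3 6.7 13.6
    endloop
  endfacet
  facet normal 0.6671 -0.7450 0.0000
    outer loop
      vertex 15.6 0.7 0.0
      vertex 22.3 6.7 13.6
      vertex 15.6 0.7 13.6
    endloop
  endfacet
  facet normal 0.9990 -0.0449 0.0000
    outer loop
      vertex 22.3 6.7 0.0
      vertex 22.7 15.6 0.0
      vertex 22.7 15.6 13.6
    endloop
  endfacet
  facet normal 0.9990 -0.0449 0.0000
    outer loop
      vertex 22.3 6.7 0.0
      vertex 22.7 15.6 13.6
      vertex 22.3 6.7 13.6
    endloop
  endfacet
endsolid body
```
; perimeter-only toolpath
G21 ; units = mm
G90 ; absolute positioning
G28 ; home
; layer 1
G0 Z1.9
G0 X22.7 Y15.6
G1 X16.7 Y22.3
G1 X7.8 Y22.7
G1 X1.1 Y16.7
G1 X0.7 Y7.8
G1 X6.7 Y1.1
G1 X15.6 Y0.7
G1 X22.3 Y6.7
G1 X22.7 Y15.6
; layer 2
G0 Z3.9
G0 X22.7 Y15.6
G1 X16.7 Y22.3
G1 X7.8 Y22.7
G1 X1.1 Y16.7
G1 X0.7 Y7.8
G1 X6.7 Y1.1
G1 X15.6 Y0.7
G1 X22.3 Y6.7
G1 X22.7 Y15.6
; layer 3
G0 Z5.8
G0 X22.7 Y15.6
G1 X16.7 Y22.3
G1 X7.8 Y22.7
G1 X1.1 Y16.7
G1 X0.7 Y7.8
G1 X6.7 Y1.1
G1 X15.6 Y0.7
G1 X22.3 Y6.7
G1 X22.7 Y15.6
; layer 4
G0 Z7.8
G0 X22.7 Y15.6
G1 X16.7 Y22.3
G1 X7.8 Y22.7
G1 X1.1 Y16.7
G1 X0.7 Y7.8
G1 X6.7 Y1.1
G1 X15.6 Y0.7
G1 X22.3 Y6.7
G1 X22.7 Y15.6
; layer 5
G0 Z9.7
G0 X22.7 Y15.6
G1 X16.7 Y22.3
G1 X7.8 Y22.7
G1 X1.1 Y16.7
G1 X0.7 Y7.8
G1 X6.7 Y1.1
G1 X15.6 Y0.7
G1 X22.3 Y6.7
G1 X22.7 Y15.6
; layer 6
G0 Z11.7
G0 X22.7 Y15.6
G1 X16.7 Y22.3
G1 X7.8 Y22.7
G1 X1.1 Y16.7
G1 X0.7 Y7.8
G1 X6.7 Y1.1
G1 X15.6 Y0.7
G1 X22.3 Y6.7
G1 X22.7 Y15.6
; layer 7
G0 Z13.6
G0 X22.7 Y15.6
G1 X16.7 Y22.3
G1 X7.8 Y22.7
G1 X1.1 Y16.7
G1 X0.7 Y7.8
G1 X6.7 Y1.1
G1 X15.6 Y0.7
G1 X22.3 Y6.7
G1 X22.7 Y15.6
M2 ; end

The solid is a regular 8-sided prism (a cylinder approximated with 8 flat sides), circumscribed radius ≈ 11.7 mm, height ≈ 13.6 mm. Slicing at Δz = 1.9 mm — 7 equal slices spanning the solid's height, so layer i sits at z = i·h/7 — gives 7 non-empty perimeters. Each is a 8-segment closed polygon; G0 lifts to the layer z and rapids to the start vertex, then G1 traces the edges.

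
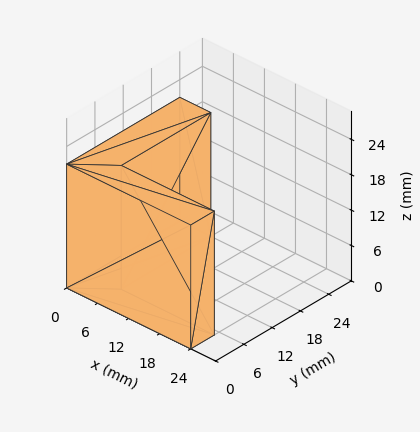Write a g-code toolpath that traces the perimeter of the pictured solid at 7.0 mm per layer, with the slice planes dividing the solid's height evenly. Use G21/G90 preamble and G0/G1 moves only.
Reading the render: the shape is an L-shaped prism: outer 24 × 24 mm, arm thicknesses ≈ 5 mm (horizontal) and 6 mm (vertical), extruded 21 mm in z (dimensions read to the nearest mm from the axis ticks). For the g-code, the solid's height is divided into equal slices at the stated Δz and each level perimeter traced with G1 moves after a G0 lift.

; perimeter-only toolpath
G21 ; units = mm
G90 ; absolute positioning
G28 ; home
; layer 1
G0 Z7.0
G0 X0.0 Y0.0
G1 X24.0 Y0.0
G1 X24.0 Y5.0
G1 X6.0 Y5.0
G1 X6.0 Y24.0
G1 X0.0 Y24.0
G1 X0.0 Y0.0
; layer 2
G0 Z14.0
G0 X0.0 Y0.0
G1 X24.0 Y0.0
G1 X24.0 Y5.0
G1 X6.0 Y5.0
G1 X6.0 Y24.0
G1 X0.0 Y24.0
G1 X0.0 Y0.0
; layer 3
G0 Z21.0
G0 X0.0 Y0.0
G1 X24.0 Y0.0
G1 X24.0 Y5.0
G1 X6.0 Y5.0
G1 X6.0 Y24.0
G1 X0.0 Y24.0
G1 X0.0 Y0.0
M2 ; end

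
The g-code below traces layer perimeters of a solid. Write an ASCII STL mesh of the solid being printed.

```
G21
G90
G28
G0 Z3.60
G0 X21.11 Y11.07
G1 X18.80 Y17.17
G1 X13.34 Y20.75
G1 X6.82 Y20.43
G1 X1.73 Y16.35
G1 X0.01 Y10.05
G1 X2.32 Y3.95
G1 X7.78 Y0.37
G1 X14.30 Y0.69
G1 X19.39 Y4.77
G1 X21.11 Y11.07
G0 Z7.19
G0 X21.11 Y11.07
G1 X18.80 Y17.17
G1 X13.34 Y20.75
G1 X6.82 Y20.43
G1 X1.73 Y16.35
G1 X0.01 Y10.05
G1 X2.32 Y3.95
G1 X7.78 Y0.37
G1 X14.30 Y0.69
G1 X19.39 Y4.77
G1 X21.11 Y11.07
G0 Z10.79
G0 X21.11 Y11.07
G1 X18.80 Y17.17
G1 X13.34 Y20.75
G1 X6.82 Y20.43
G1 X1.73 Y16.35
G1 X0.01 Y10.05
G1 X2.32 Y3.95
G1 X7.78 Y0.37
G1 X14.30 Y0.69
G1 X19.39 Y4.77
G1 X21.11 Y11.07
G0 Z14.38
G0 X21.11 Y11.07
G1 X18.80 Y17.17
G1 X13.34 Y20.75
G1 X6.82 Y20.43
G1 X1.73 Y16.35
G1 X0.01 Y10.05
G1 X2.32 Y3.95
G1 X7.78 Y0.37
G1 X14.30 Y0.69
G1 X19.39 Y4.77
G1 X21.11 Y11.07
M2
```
solid part
  facet normal 0.0000 0.0000 -1.0000
    outer loop
      vertex 13.34 20.75 0.00
      vertex 18.80 17.17 0.00
      vertex 21.11 11.07 0.00
    endloop
  endfacet
  facet normal 0.0000 0.0000 -1.0000
    outer loop
      vertex 6.82 20.43 0.00
      vertex 13.34 20.75 0.00
      vertex 21.11 11.07 0.00
    endloop
  endfacet
  facet normal 0.0000 0.0000 -1.0000
    outer loop
      vertex 1.73 16.35 0.00
      vertex 6.82 20.43 0.00
      vertex 21.11 11.07 0.00
    endloop
  endfacet
  facet normal 0.0000 0.0000 -1.0000
    outer loop
      vertex 0.01 10.05 0.00
      vertex 1.73 16.35 0.00
      vertex 21.11 11.07 0.00
    endloop
  endfacet
  facet normal 0.0000 0.0000 -1.0000
    outer loop
      vertex 2.32 3.95 0.00
      vertex 0.01 10.05 0.00
      vertex 21.11 11.07 0.00
    endloop
  endfacet
  facet normal 0.0000 0.0000 -1.0000
    outer loop
      vertex 7.78 0.37 0.00
      vertex 2.32 3.95 0.00
      vertex 21.11 11.07 0.00
    endloop
  endfacet
  facet normal 0.0000 0.0000 -1.0000
    outer loop
      vertex 14.30 0.69 0.00
      vertex 7.78 0.37 0.00
      vertex 21.11 11.07 0.00
    endloop
  endfacet
  facet normal 0.0000 0.0000 -1.0000
    outer loop
      vertex 19.39 4.77 0.00
      vertex 14.30 0.69 0.00
      vertex 21.11 11.07 0.00
    endloop
  endfacet
  facet normal 0.0000 0.0000 1.0000
    outer loop
      vertex 21.11 11.07 14.38
      vertex 18.80 17.17 14.38
      vertex 13.34 20.75 14.38
    endloop
  endfacet
  facet normal 0.0000 0.0000 1.0000
    outer loop
      vertex 21.11 11.07 14.38
      vertex 13.34 20.75 14.38
      vertex 6.82 20.43 14.38
    endloop
  endfacet
  facet normal 0.0000 0.0000 1.0000
    outer loop
      vertex 21.11 11.07 14.38
      vertex 6.82 20.43 14.38
      vertex 1.73 16.35 14.38
    endloop
  endfacet
  facet normal 0.0000 0.0000 1.0000
    outer loop
      vertex 21.11 11.07 14.38
      vertex 1.73 16.35 14.38
      vertex 0.01 10.05 14.38
    endloop
  endfacet
  facet normal 0.0000 0.0000 1.0000
    outer loop
      vertex 21.11 11.07 14.38
      vertex 0.01 10.05 14.38
      vertex 2.32 3.95 14.38
    endloop
  endfacet
  facet normal 0.0000 0.0000 1.0000
    outer loop
      vertex 21.11 11.07 14.38
      vertex 2.32 3.95 14.38
      vertex 7.78 0.37 14.38
    endloop
  endfacet
  facet normal 0.0000 0.0000 1.0000
    outer loop
      vertex 21.11 11.07 14.38
      vertex 7.78 0.37 14.38
      vertex 14.30 0.69 14.38
    endloop
  endfacet
  facet normal 0.0000 0.0000 1.0000
    outer loop
      vertex 21.11 11.07 14.38
      vertex 14.30 0.69 14.38
      vertex 19.39 4.77 14.38
    endloop
  endfacet
  facet normal 0.9352 0.3541 0.0000
    outer loop
      vertex 21.11 11.07 0.00
      vertex 18.80 17.17 0.00
      vertex 18.80 17.17 14.38
    endloop
  endfacet
  facet normal 0.9352 0.3541 0.0000
    outer loop
      vertex 21.11 11.07 0.00
      vertex 18.80 17.17 14.38
      vertex 21.11 11.07 14.38
    endloop
  endfacet
  facet normal 0.5483 0.8363 0.0000
    outer loop
      vertex 18.80 17.17 0.00
      vertex 13.34 20.75 0.00
      vertex 13.34 20.75 14.38
    endloop
  endfacet
  facet normal 0.5483 0.8363 0.0000
    outer loop
      vertex 18.80 17.17 0.00
      vertex 13.34 20.75 14.38
      vertex 18.80 17.17 14.38
    endloop
  endfacet
  facet normal -0.0490 0.9988 0.0000
    outer loop
      vertex 13.34 20.75 0.00
      vertex 6.82 20.43 0.00
      vertex 6.82 20.43 14.38
    endloop
  endfacet
  facet normal -0.0490 0.9988 0.0000
    outer loop
      vertex 13.34 20.75 0.00
      vertex 6.82 20.43 14.38
      vertex 13.34 20.75 14.38
    endloop
  endfacet
  facet normal -0.6254 0.7803 0.0000
    outer loop
      vertex 6.82 20.43 0.00
      vertex 1.73 16.35 0.00
      vertex 1.73 16.35 14.38
    endloop
  endfacet
  facet normal -0.6254 0.7803 0.0000
    outer loop
      vertex 6.82 20.43 0.00
      vertex 1.73 16.35 14.38
      vertex 6.82 20.43 14.38
    endloop
  endfacet
  facet normal -0.9647 0.2634 0.0000
    outer loop
      vertex 1.73 16.35 0.00
      vertex 0.01 10.05 0.00
      vertex 0.01 10.05 14.38
    endloop
  endfacet
  facet normal -0.9647 0.2634 0.0000
    outer loop
      vertex 1.73 16.35 0.00
      vertex 0.01 10.05 14.38
      vertex 1.73 16.35 14.38
    endloop
  endfacet
  facet normal -0.9352 -0.3541 0.0000
    outer loop
      vertex 0.01 10.05 0.00
      vertex 2.32 3.95 0.00
      vertex 2.32 3.95 14.38
    endloop
  endfacet
  facet normal -0.9352 -0.3541 0.0000
    outer loop
      vertex 0.01 10.05 0.00
      vertex 2.32 3.95 14.38
      vertex 0.01 10.05 14.38
    endloop
  endfacet
  facet normal -0.5483 -0.8363 0.0000
    outer loop
      vertex 2.32 3.95 0.00
      vertex 7.78 0.37 0.00
      vertex 7.78 0.37 14.38
    endloop
  endfacet
  facet normal -0.5483 -0.8363 0.0000
    outer loop
      vertex 2.32 3.95 0.00
      vertex 7.78 0.37 14.38
      vertex 2.32 3.95 14.38
    endloop
  endfacet
  facet normal 0.0490 -0.9988 0.0000
    outer loop
      vertex 7.78 0.37 0.00
      vertex 14.30 0.69 0.00
      vertex 14.30 0.69 14.38
    endloop
  endfacet
  facet normal 0.0490 -0.9988 0.0000
    outer loop
      vertex 7.78 0.37 0.00
      vertex 14.30 0.69 14.38
      vertex 7.78 0.37 14.38
    endloop
  endfacet
  facet normal 0.6254 -0.7803 0.0000
    outer loop
      vertex 14.30 0.69 0.00
      vertex 19.39 4.77 0.00
      vertex 19.39 4.77 14.38
    endloop
  endfacet
  facet normal 0.6254 -0.7803 0.0000
    outer loop
      vertex 14.30 0.69 0.00
      vertex 19.39 4.77 14.38
      vertex 14.30 0.69 14.38
    endloop
  endfacet
  facet normal 0.9647 -0.2634 0.0000
    outer loop
      vertex 19.39 4.77 0.00
      vertex 21.11 11.07 0.00
      vertex 21.11 11.07 14.38
    endloop
  endfacet
  facet normal 0.9647 -0.2634 0.0000
    outer loop
      vertex 19.39 4.77 0.00
      vertex 21.11 11.07 14.38
      vertex 19.39 4.77 14.38
    endloop
  endfacet
endsolid part

The G0 Z moves step by Δz≈3.60 mm. Every layer's G1 loop is the same polygon, so the solid is a straight extrusion of it from z=0 to z≈14.4. Closing with flat bottom and top caps and triangulating gives 36 facets — a regular 10-sided prism (a cylinder approximated with 10 flat sides), circumscribed radius ≈ 10.6 mm, height ≈ 14.4 mm.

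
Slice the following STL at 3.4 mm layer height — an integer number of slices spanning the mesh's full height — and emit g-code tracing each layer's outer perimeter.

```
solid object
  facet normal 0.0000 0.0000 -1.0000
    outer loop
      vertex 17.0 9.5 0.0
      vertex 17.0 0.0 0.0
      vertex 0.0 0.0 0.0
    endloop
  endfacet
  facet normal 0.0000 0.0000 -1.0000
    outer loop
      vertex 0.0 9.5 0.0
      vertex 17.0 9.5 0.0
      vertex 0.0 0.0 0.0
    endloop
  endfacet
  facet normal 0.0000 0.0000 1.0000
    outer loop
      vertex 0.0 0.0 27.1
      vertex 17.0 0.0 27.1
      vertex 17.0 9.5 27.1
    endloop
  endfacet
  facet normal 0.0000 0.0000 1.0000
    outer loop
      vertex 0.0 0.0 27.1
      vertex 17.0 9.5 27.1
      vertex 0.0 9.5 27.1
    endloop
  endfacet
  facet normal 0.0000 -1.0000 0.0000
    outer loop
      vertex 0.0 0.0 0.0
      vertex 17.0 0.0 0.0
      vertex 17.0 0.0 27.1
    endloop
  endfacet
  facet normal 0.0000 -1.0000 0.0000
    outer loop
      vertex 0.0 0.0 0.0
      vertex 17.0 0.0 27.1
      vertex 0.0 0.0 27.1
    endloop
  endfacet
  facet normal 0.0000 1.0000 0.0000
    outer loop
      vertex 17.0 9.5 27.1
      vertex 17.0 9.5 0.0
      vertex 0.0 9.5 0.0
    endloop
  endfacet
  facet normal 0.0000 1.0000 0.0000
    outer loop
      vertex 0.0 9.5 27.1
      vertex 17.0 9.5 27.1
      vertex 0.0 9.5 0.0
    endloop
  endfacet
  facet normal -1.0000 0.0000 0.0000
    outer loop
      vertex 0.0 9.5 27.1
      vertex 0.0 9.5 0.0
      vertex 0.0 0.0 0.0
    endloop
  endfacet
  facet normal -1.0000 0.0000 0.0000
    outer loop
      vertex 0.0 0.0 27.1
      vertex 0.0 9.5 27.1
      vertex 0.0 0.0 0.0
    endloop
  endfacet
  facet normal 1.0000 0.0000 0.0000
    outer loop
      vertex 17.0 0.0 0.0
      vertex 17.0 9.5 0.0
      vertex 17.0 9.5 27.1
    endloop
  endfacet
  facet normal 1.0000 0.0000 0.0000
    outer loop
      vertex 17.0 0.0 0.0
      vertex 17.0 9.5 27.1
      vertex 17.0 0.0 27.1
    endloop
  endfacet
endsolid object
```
; perimeter-only toolpath
G21 ; units = mm
G90 ; absolute positioning
G28 ; home
; layer 1
G0 Z3.4
G0 X0.0 Y0.0
G1 X17.0 Y0.0
G1 X17.0 Y9.5
G1 X0.0 Y9.5
G1 X0.0 Y0.0
; layer 2
G0 Z6.8
G0 X0.0 Y0.0
G1 X17.0 Y0.0
G1 X17.0 Y9.5
G1 X0.0 Y9.5
G1 X0.0 Y0.0
; layer 3
G0 Z10.2
G0 X0.0 Y0.0
G1 X17.0 Y0.0
G1 X17.0 Y9.5
G1 X0.0 Y9.5
G1 X0.0 Y0.0
; layer 4
G0 Z13.6
G0 X0.0 Y0.0
G1 X17.0 Y0.0
G1 X17.0 Y9.5
G1 X0.0 Y9.5
G1 X0.0 Y0.0
; layer 5
G0 Z16.9
G0 X0.0 Y0.0
G1 X17.0 Y0.0
G1 X17.0 Y9.5
G1 X0.0 Y9.5
G1 X0.0 Y0.0
; layer 6
G0 Z20.3
G0 X0.0 Y0.0
G1 X17.0 Y0.0
G1 X17.0 Y9.5
G1 X0.0 Y9.5
G1 X0.0 Y0.0
; layer 7
G0 Z23.7
G0 X0.0 Y0.0
G1 X17.0 Y0.0
G1 X17.0 Y9.5
G1 X0.0 Y9.5
G1 X0.0 Y0.0
; layer 8
G0 Z27.1
G0 X0.0 Y0.0
G1 X17.0 Y0.0
G1 X17.0 Y9.5
G1 X0.0 Y9.5
G1 X0.0 Y0.0
M2 ; end

The solid is a rectangular box, roughly 17 × 9.5 mm footprint and 27.1 mm tall. Slicing at Δz = 3.4 mm — 8 equal slices spanning the solid's height, so layer i sits at z = i·h/8 — gives 8 non-empty perimeters. Each is a 4-segment closed polygon; G0 lifts to the layer z and rapids to the start vertex, then G1 traces the edges.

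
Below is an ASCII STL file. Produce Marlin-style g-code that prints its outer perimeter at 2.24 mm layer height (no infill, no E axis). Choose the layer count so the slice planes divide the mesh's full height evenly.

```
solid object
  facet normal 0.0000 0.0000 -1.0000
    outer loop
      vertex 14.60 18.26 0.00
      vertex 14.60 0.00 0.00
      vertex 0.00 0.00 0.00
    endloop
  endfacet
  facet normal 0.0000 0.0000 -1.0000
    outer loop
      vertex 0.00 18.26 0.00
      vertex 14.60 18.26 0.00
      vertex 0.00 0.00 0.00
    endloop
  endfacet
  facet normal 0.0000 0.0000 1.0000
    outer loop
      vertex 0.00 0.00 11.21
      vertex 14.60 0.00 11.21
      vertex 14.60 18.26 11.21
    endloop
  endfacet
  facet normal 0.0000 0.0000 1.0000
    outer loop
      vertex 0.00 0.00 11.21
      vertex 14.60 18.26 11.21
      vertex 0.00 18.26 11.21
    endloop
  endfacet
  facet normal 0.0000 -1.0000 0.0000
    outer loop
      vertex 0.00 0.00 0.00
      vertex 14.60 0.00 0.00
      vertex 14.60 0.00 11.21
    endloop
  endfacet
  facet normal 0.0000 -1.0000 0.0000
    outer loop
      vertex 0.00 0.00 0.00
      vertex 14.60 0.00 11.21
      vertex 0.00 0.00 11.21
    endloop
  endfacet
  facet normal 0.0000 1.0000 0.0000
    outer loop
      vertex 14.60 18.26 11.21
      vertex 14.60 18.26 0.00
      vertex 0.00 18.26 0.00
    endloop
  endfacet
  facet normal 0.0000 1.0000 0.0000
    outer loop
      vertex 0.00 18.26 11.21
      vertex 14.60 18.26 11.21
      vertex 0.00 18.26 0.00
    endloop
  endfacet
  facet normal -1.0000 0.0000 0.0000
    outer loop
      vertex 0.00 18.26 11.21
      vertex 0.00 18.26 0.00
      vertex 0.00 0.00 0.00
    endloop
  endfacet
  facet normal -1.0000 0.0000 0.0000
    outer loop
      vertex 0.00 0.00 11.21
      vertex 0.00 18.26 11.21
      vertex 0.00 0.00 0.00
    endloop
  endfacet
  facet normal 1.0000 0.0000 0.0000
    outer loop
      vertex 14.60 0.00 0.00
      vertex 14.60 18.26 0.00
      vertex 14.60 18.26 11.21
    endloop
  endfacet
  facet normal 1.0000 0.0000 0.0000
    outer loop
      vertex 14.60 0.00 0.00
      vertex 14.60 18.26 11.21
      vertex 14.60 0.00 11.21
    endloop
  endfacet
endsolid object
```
; perimeter-only toolpath
G21 ; units = mm
G90 ; absolute positioning
G28 ; home
; layer 1
G0 Z2.24
G0 X0.00 Y0.00
G1 X14.60 Y0.00
G1 X14.60 Y18.26
G1 X0.00 Y18.26
G1 X0.00 Y0.00
; layer 2
G0 Z4.48
G0 X0.00 Y0.00
G1 X14.60 Y0.00
G1 X14.60 Y18.26
G1 X0.00 Y18.26
G1 X0.00 Y0.00
; layer 3
G0 Z6.73
G0 X0.00 Y0.00
G1 X14.60 Y0.00
G1 X14.60 Y18.26
G1 X0.00 Y18.26
G1 X0.00 Y0.00
; layer 4
G0 Z8.97
G0 X0.00 Y0.00
G1 X14.60 Y0.00
G1 X14.60 Y18.26
G1 X0.00 Y18.26
G1 X0.00 Y0.00
; layer 5
G0 Z11.21
G0 X0.00 Y0.00
G1 X14.60 Y0.00
G1 X14.60 Y18.26
G1 X0.00 Y18.26
G1 X0.00 Y0.00
M2 ; end

The solid is a rectangular box, roughly 14.6 × 18.3 mm footprint and 11.2 mm tall. Slicing at Δz = 2.24 mm — 5 equal slices spanning the solid's height, so layer i sits at z = i·h/5 — gives 5 non-empty perimeters. Each is a 4-segment closed polygon; G0 lifts to the layer z and rapids to the start vertex, then G1 traces the edges.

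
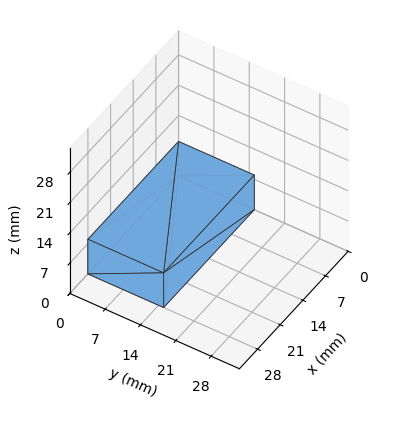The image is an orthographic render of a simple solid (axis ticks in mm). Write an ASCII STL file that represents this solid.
Reading the render: the shape is a rectangular box, roughly 28 × 15 mm footprint and 8 mm tall (dimensions read to the nearest mm from the axis ticks). For the STL, each face is triangulated and given an outward normal.

solid part
  facet normal 0.0000 0.0000 -1.0000
    outer loop
      vertex 28.00 15.00 0.00
      vertex 28.00 0.00 0.00
      vertex 0.00 0.00 0.00
    endloop
  endfacet
  facet normal 0.0000 0.0000 -1.0000
    outer loop
      vertex 0.00 15.00 0.00
      vertex 28.00 15.00 0.00
      vertex 0.00 0.00 0.00
    endloop
  endfacet
  facet normal 0.0000 0.0000 1.0000
    outer loop
      vertex 0.00 0.00 8.00
      vertex 28.00 0.00 8.00
      vertex 28.00 15.00 8.00
    endloop
  endfacet
  facet normal 0.0000 0.0000 1.0000
    outer loop
      vertex 0.00 0.00 8.00
      vertex 28.00 15.00 8.00
      vertex 0.00 15.00 8.00
    endloop
  endfacet
  facet normal 0.0000 -1.0000 0.0000
    outer loop
      vertex 0.00 0.00 0.00
      vertex 28.00 0.00 0.00
      vertex 28.00 0.00 8.00
    endloop
  endfacet
  facet normal 0.0000 -1.0000 0.0000
    outer loop
      vertex 0.00 0.00 0.00
      vertex 28.00 0.00 8.00
      vertex 0.00 0.00 8.00
    endloop
  endfacet
  facet normal 0.0000 1.0000 0.0000
    outer loop
      vertex 28.00 15.00 8.00
      vertex 28.00 15.00 0.00
      vertex 0.00 15.00 0.00
    endloop
  endfacet
  facet normal 0.0000 1.0000 0.0000
    outer loop
      vertex 0.00 15.00 8.00
      vertex 28.00 15.00 8.00
      vertex 0.00 15.00 0.00
    endloop
  endfacet
  facet normal -1.0000 0.0000 0.0000
    outer loop
      vertex 0.00 15.00 8.00
      vertex 0.00 15.00 0.00
      vertex 0.00 0.00 0.00
    endloop
  endfacet
  facet normal -1.0000 0.0000 0.0000
    outer loop
      vertex 0.00 0.00 8.00
      vertex 0.00 15.00 8.00
      vertex 0.00 0.00 0.00
    endloop
  endfacet
  facet normal 1.0000 0.0000 0.0000
    outer loop
      vertex 28.00 0.00 0.00
      vertex 28.00 15.00 0.00
      vertex 28.00 15.00 8.00
    endloop
  endfacet
  facet normal 1.0000 0.0000 0.0000
    outer loop
      vertex 28.00 0.00 0.00
      vertex 28.00 15.00 8.00
      vertex 28.00 0.00 8.00
    endloop
  endfacet
endsolid part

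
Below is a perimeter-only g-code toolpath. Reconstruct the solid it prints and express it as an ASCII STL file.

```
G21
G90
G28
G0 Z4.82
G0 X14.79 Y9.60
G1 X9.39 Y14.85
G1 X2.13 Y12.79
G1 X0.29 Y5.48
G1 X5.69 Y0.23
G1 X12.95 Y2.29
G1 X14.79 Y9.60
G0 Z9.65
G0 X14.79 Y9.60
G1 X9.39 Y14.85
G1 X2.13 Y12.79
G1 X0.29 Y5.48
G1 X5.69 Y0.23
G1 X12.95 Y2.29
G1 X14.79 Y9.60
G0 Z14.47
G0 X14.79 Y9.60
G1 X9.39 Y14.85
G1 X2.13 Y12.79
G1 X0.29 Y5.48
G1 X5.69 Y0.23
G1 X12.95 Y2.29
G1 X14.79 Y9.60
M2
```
solid part
  facet normal 0.0000 0.0000 -1.0000
    outer loop
      vertex 2.13 12.79 0.00
      vertex 9.39 14.85 0.00
      vertex 14.79 9.60 0.00
    endloop
  endfacet
  facet normal 0.0000 0.0000 -1.0000
    outer loop
      vertex 0.29 5.48 0.00
      vertex 2.13 12.79 0.00
      vertex 14.79 9.60 0.00
    endloop
  endfacet
  facet normal 0.0000 0.0000 -1.0000
    outer loop
      vertex 5.69 0.23 0.00
      vertex 0.29 5.48 0.00
      vertex 14.79 9.60 0.00
    endloop
  endfacet
  facet normal 0.0000 0.0000 -1.0000
    outer loop
      vertex 12.95 2.29 0.00
      vertex 5.69 0.23 0.00
      vertex 14.79 9.60 0.00
    endloop
  endfacet
  facet normal 0.0000 0.0000 1.0000
    outer loop
      vertex 14.79 9.60 14.47
      vertex 9.39 14.85 14.47
      vertex 2.13 12.79 14.47
    endloop
  endfacet
  facet normal 0.0000 0.0000 1.0000
    outer loop
      vertex 14.79 9.60 14.47
      vertex 2.13 12.79 14.47
      vertex 0.29 5.48 14.47
    endloop
  endfacet
  facet normal 0.0000 0.0000 1.0000
    outer loop
      vertex 14.79 9.60 14.47
      vertex 0.29 5.48 14.47
      vertex 5.69 0.23 14.47
    endloop
  endfacet
  facet normal 0.0000 0.0000 1.0000
    outer loop
      vertex 14.79 9.60 14.47
      vertex 5.69 0.23 14.47
      vertex 12.95 2.29 14.47
    endloop
  endfacet
  facet normal 0.6971 0.7170 0.0000
    outer loop
      vertex 14.79 9.60 0.00
      vertex 9.39 14.85 0.00
      vertex 9.39 14.85 14.47
    endloop
  endfacet
  facet normal 0.6971 0.7170 0.0000
    outer loop
      vertex 14.79 9.60 0.00
      vertex 9.39 14.85 14.47
      vertex 14.79 9.60 14.47
    endloop
  endfacet
  facet normal -0.2730 0.9620 0.0000
    outer loop
      vertex 9.39 14.85 0.00
      vertex 2.13 12.79 0.00
      vertex 2.13 12.79 14.47
    endloop
  endfacet
  facet normal -0.2730 0.9620 0.0000
    outer loop
      vertex 9.39 14.85 0.00
      vertex 2.13 12.79 14.47
      vertex 9.39 14.85 14.47
    endloop
  endfacet
  facet normal -0.9698 0.2441 0.0000
    outer loop
      vertex 2.13 12.79 0.00
      vertex 0.29 5.48 0.00
      vertex 0.29 5.48 14.47
    endloop
  endfacet
  facet normal -0.9698 0.2441 0.0000
    outer loop
      vertex 2.13 12.79 0.00
      vertex 0.29 5.48 14.47
      vertex 2.13 12.79 14.47
    endloop
  endfacet
  facet normal -0.6971 -0.7170 0.0000
    outer loop
      vertex 0.29 5.48 0.00
      vertex 5.69 0.23 0.00
      vertex 5.69 0.23 14.47
    endloop
  endfacet
  facet normal -0.6971 -0.7170 0.0000
    outer loop
      vertex 0.29 5.48 0.00
      vertex 5.69 0.23 14.47
      vertex 0.29 5.48 14.47
    endloop
  endfacet
  facet normal 0.2730 -0.9620 0.0000
    outer loop
      vertex 5.69 0.23 0.00
      vertex 12.95 2.29 0.00
      vertex 12.95 2.29 14.47
    endloop
  endfacet
  facet normal 0.2730 -0.9620 0.0000
    outer loop
      vertex 5.69 0.23 0.00
      vertex 12.95 2.29 14.47
      vertex 5.69 0.23 14.47
    endloop
  endfacet
  facet normal 0.9698 -0.2441 0.0000
    outer loop
      vertex 12.95 2.29 0.00
      vertex 14.79 9.60 0.00
      vertex 14.79 9.60 14.47
    endloop
  endfacet
  facet normal 0.9698 -0.2441 0.0000
    outer loop
      vertex 12.95 2.29 0.00
      vertex 14.79 9.60 14.47
      vertex 12.95 2.29 14.47
    endloop
  endfacet
endsolid part

The G0 Z moves step by Δz≈4.82 mm. Every layer's G1 loop is the same polygon, so the solid is a straight extrusion of it from z=0 to z≈14.5. Closing with flat bottom and top caps and triangulating gives 20 facets — a regular 6-sided prism (a cylinder approximated with 6 flat sides), circumscribed radius ≈ 7.54 mm, height ≈ 14.5 mm.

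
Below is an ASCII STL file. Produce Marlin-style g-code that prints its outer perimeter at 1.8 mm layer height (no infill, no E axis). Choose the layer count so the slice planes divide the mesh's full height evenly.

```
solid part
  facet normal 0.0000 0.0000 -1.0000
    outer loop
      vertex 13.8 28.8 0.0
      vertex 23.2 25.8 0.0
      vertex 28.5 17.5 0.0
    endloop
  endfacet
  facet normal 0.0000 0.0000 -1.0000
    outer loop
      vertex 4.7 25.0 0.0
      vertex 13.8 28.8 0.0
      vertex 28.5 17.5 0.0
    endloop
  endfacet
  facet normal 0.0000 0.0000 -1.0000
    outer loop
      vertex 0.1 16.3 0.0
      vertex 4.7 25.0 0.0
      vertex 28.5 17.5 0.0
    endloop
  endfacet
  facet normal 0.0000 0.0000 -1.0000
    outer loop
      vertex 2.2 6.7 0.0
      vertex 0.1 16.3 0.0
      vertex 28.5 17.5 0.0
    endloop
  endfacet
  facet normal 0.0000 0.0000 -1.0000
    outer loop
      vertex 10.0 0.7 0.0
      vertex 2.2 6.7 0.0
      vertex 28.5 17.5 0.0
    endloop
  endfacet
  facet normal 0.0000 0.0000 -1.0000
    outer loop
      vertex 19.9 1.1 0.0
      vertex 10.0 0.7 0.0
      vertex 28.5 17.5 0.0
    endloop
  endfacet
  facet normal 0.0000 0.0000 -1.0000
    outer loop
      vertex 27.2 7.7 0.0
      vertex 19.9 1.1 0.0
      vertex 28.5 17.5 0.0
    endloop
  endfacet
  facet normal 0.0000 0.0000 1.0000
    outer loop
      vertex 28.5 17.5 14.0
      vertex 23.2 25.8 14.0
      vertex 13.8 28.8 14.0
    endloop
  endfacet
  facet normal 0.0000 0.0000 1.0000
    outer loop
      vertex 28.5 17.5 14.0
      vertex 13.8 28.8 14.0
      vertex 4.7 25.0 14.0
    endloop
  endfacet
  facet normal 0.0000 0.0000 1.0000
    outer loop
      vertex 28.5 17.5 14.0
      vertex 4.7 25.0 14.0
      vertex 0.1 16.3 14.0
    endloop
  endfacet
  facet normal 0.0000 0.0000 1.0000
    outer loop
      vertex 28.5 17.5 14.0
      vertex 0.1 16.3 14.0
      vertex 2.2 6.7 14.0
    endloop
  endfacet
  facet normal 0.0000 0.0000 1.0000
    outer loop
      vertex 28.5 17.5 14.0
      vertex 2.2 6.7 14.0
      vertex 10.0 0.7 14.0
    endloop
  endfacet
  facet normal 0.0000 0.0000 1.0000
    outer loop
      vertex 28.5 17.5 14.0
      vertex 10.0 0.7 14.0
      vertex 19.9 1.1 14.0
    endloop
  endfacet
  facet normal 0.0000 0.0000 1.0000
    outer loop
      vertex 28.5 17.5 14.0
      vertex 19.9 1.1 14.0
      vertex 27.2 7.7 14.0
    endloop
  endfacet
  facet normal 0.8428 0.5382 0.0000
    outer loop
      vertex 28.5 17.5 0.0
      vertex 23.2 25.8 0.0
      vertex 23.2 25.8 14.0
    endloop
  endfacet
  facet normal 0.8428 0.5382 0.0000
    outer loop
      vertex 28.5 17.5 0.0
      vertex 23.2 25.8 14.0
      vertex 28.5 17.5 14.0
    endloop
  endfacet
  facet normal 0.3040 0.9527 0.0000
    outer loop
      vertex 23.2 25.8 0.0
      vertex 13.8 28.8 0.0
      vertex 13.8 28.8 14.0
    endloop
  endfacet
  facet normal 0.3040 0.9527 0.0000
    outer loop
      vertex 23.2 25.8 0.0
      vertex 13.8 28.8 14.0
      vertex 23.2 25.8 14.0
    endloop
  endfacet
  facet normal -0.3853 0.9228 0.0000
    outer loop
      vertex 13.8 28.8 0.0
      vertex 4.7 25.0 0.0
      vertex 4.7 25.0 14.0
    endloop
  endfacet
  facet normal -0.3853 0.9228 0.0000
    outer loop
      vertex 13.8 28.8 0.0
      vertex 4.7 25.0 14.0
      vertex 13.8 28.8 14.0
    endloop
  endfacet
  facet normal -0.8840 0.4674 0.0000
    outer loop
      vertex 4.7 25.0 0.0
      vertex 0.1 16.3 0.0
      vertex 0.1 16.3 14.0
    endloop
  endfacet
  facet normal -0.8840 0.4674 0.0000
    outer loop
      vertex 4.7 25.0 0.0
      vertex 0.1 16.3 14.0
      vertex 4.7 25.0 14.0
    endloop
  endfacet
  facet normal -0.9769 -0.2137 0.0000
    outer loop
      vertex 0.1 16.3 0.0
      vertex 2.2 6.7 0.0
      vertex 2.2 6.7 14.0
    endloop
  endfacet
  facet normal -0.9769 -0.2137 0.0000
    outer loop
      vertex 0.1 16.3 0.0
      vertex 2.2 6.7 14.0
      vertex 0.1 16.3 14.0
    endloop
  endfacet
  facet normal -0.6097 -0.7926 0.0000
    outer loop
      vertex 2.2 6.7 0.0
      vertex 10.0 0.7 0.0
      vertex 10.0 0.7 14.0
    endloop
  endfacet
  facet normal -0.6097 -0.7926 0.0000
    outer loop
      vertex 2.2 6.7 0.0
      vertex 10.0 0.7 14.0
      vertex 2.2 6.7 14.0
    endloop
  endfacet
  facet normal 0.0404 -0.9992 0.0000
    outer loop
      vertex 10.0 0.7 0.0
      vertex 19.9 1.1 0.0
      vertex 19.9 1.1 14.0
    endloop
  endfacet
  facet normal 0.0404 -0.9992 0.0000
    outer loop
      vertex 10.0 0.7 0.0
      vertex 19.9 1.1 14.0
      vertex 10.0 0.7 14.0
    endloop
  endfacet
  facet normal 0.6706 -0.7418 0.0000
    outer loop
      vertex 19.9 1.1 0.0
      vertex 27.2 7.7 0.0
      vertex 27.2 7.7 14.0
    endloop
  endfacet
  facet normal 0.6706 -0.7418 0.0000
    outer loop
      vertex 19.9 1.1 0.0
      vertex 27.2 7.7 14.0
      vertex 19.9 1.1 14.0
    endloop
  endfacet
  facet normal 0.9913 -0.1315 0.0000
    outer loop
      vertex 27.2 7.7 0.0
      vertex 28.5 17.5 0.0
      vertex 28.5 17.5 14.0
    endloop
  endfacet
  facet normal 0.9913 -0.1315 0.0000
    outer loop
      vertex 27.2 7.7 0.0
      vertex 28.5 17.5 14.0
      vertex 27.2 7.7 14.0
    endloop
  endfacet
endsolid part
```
; perimeter-only toolpath
G21 ; units = mm
G90 ; absolute positioning
G28 ; home
; layer 1
G0 Z1.8
G0 X28.5 Y17.5
G1 X23.2 Y25.8
G1 X13.8 Y28.8
G1 X4.7 Y25.0
G1 X0.1 Y16.3
G1 X2.2 Y6.7
G1 X10.0 Y0.7
G1 X19.9 Y1.1
G1 X27.2 Y7.7
G1 X28.5 Y17.5
; layer 2
G0 Z3.5
G0 X28.5 Y17.5
G1 X23.2 Y25.8
G1 X13.8 Y28.8
G1 X4.7 Y25.0
G1 X0.1 Y16.3
G1 X2.2 Y6.7
G1 X10.0 Y0.7
G1 X19.9 Y1.1
G1 X27.2 Y7.7
G1 X28.5 Y17.5
; layer 3
G0 Z5.2
G0 X28.5 Y17.5
G1 X23.2 Y25.8
G1 X13.8 Y28.8
G1 X4.7 Y25.0
G1 X0.1 Y16.3
G1 X2.2 Y6.7
G1 X10.0 Y0.7
G1 X19.9 Y1.1
G1 X27.2 Y7.7
G1 X28.5 Y17.5
; layer 4
G0 Z7.0
G0 X28.5 Y17.5
G1 X23.2 Y25.8
G1 X13.8 Y28.8
G1 X4.7 Y25.0
G1 X0.1 Y16.3
G1 X2.2 Y6.7
G1 X10.0 Y0.7
G1 X19.9 Y1.1
G1 X27.2 Y7.7
G1 X28.5 Y17.5
; layer 5
G0 Z8.8
G0 X28.5 Y17.5
G1 X23.2 Y25.8
G1 X13.8 Y28.8
G1 X4.7 Y25.0
G1 X0.1 Y16.3
G1 X2.2 Y6.7
G1 X10.0 Y0.7
G1 X19.9 Y1.1
G1 X27.2 Y7.7
G1 X28.5 Y17.5
; layer 6
G0 Z10.5
G0 X28.5 Y17.5
G1 X23.2 Y25.8
G1 X13.8 Y28.8
G1 X4.7 Y25.0
G1 X0.1 Y16.3
G1 X2.2 Y6.7
G1 X10.0 Y0.7
G1 X19.9 Y1.1
G1 X27.2 Y7.7
G1 X28.5 Y17.5
; layer 7
G0 Z12.2
G0 X28.5 Y17.5
G1 X23.2 Y25.8
G1 X13.8 Y28.8
G1 X4.7 Y25.0
G1 X0.1 Y16.3
G1 X2.2 Y6.7
G1 X10.0 Y0.7
G1 X19.9 Y1.1
G1 X27.2 Y7.7
G1 X28.5 Y17.5
; layer 8
G0 Z14.0
G0 X28.5 Y17.5
G1 X23.2 Y25.8
G1 X13.8 Y28.8
G1 X4.7 Y25.0
G1 X0.1 Y16.3
G1 X2.2 Y6.7
G1 X10.0 Y0.7
G1 X19.9 Y1.1
G1 X27.2 Y7.7
G1 X28.5 Y17.5
M2 ; end

The solid is a regular 9-sided prism (a cylinder approximated with 9 flat sides), circumscribed radius ≈ 14.4 mm, height ≈ 14 mm. Slicing at Δz = 1.8 mm — 8 equal slices spanning the solid's height, so layer i sits at z = i·h/8 — gives 8 non-empty perimeters. Each is a 9-segment closed polygon; G0 lifts to the layer z and rapids to the start vertex, then G1 traces the edges.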